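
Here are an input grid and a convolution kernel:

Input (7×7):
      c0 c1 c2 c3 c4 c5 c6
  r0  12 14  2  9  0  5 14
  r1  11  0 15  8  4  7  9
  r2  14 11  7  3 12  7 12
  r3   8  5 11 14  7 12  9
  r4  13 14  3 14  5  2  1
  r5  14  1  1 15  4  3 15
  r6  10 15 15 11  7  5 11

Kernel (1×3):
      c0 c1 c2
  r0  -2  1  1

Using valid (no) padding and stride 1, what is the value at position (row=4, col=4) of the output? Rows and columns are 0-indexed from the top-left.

-7

The receptive field on the input at this output position is [5 2 1]. Elementwise product with the kernel and sum: 5·-2 + 2·1 + 1·1.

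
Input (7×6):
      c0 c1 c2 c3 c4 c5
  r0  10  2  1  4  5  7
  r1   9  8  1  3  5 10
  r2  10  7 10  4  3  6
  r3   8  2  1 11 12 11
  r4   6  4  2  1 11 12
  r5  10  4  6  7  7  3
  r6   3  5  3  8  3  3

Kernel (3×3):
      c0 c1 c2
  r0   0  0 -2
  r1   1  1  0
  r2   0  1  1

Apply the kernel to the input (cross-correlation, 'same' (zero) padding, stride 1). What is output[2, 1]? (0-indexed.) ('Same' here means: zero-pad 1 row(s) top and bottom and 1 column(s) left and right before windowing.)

18

The receptive field on the zero-padded input at this output position is [9 8 1 / 10 7 10 / 8 2 1]. Elementwise product with the kernel and sum: 1·-2 + 10·1 + 7·1 + 2·1 + 1·1.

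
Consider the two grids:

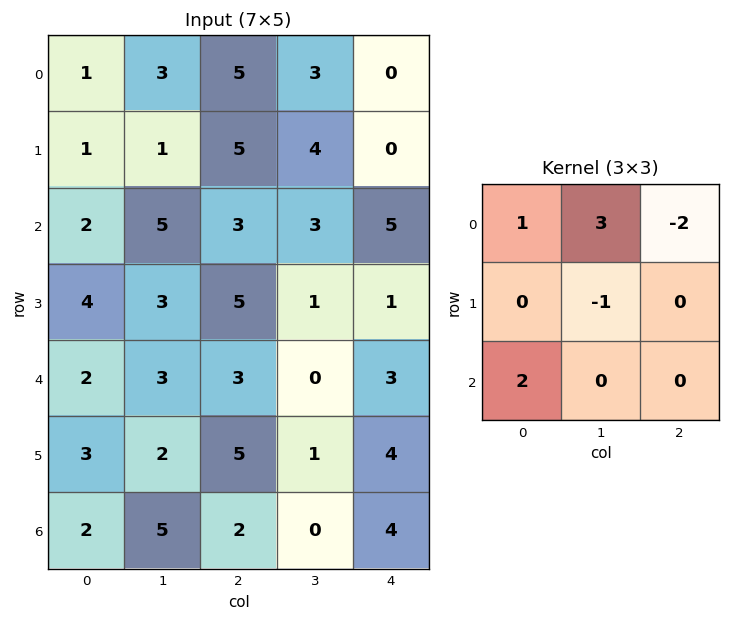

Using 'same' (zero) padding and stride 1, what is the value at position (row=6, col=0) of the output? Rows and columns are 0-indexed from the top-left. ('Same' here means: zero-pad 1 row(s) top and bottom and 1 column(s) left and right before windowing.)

3

The receptive field on the zero-padded input at this output position is [0 3 2 / 0 2 5 / 0 0 0]. Elementwise product with the kernel and sum: 0·1 + 3·3 + 2·-2 + 2·-1 + 0·2.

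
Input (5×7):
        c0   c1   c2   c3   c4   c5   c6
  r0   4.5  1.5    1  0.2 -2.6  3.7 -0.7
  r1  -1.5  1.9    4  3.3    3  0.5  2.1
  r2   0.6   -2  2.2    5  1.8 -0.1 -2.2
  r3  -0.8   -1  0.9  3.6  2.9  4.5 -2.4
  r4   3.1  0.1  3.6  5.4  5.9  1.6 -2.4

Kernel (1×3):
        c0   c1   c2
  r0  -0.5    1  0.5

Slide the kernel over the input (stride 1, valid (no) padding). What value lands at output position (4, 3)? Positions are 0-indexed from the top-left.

The receptive field on the input at this output position is [5.4 5.9 1.6]. Elementwise product with the kernel and sum: 5.4·-0.5 + 5.9·1 + 1.6·0.5.

4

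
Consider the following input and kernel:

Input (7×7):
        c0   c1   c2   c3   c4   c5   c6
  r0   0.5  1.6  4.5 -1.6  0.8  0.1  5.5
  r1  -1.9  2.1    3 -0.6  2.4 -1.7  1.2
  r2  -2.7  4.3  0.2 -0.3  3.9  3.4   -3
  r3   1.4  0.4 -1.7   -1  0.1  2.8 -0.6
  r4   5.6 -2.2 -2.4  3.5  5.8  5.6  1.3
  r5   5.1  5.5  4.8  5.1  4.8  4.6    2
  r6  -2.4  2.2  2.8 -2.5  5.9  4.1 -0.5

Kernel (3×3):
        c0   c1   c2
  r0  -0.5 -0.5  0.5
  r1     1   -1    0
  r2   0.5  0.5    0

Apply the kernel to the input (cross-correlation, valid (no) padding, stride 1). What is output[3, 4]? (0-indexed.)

3.15

The receptive field on the input at this output position is [0.1 2.8 -0.6 / 5.8 5.6 1.3 / 4.8 4.6 2]. Elementwise product with the kernel and sum: 0.1·-0.5 + 2.8·-0.5 + -0.6·0.5 + 5.8·1 + 5.6·-1 + 4.8·0.5 + 4.6·0.5.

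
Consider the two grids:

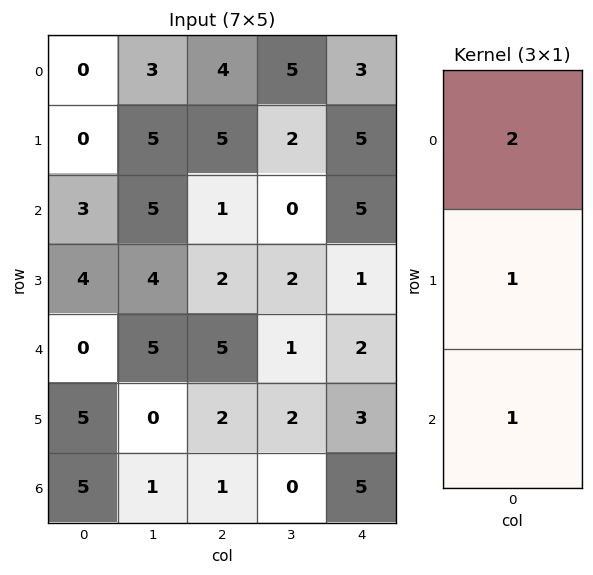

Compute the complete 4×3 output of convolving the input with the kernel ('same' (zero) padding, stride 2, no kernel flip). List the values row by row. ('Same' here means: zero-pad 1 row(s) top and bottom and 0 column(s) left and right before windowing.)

Output[0,0]: The receptive field on the zero-padded input at this output position is [0 / 0 / 0]. Elementwise product with the kernel and sum: 0·2 + 0·1 + 0·1.
Output[0,1]: The receptive field on the zero-padded input at this output position is [0 / 4 / 5]. Elementwise product with the kernel and sum: 0·2 + 4·1 + 5·1.

0 9 8
7 13 16
13 11 7
15 5 11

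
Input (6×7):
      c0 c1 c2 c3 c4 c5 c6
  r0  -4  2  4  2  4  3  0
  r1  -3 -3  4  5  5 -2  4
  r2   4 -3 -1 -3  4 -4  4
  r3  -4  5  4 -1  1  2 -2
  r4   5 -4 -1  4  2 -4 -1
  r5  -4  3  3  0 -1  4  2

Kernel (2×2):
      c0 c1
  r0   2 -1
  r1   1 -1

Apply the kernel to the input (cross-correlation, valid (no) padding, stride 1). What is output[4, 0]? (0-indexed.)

The receptive field on the input at this output position is [5 -4 / -4 3]. Elementwise product with the kernel and sum: 5·2 + -4·-1 + -4·1 + 3·-1.

7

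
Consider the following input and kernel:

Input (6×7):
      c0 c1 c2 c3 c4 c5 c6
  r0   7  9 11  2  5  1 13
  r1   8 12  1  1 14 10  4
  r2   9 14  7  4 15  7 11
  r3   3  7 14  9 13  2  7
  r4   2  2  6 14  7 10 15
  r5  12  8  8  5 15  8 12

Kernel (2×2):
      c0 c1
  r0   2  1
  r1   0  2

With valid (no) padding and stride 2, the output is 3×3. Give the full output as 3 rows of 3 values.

47 26 31
46 36 41
22 36 40

Output[0,0]: The receptive field on the input at this output position is [7 9 / 8 12]. Elementwise product with the kernel and sum: 7·2 + 9·1 + 12·2.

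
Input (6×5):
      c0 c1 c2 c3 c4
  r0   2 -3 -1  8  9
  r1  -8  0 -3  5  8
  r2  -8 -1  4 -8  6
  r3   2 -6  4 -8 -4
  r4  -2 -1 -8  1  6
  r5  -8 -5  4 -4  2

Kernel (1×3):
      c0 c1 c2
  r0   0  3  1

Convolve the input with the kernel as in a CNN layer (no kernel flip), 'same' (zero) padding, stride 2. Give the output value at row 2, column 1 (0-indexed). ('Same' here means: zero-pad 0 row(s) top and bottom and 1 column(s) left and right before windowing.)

The receptive field on the zero-padded input at this output position is [-1 -8 1]. Elementwise product with the kernel and sum: -8·3 + 1·1.

-23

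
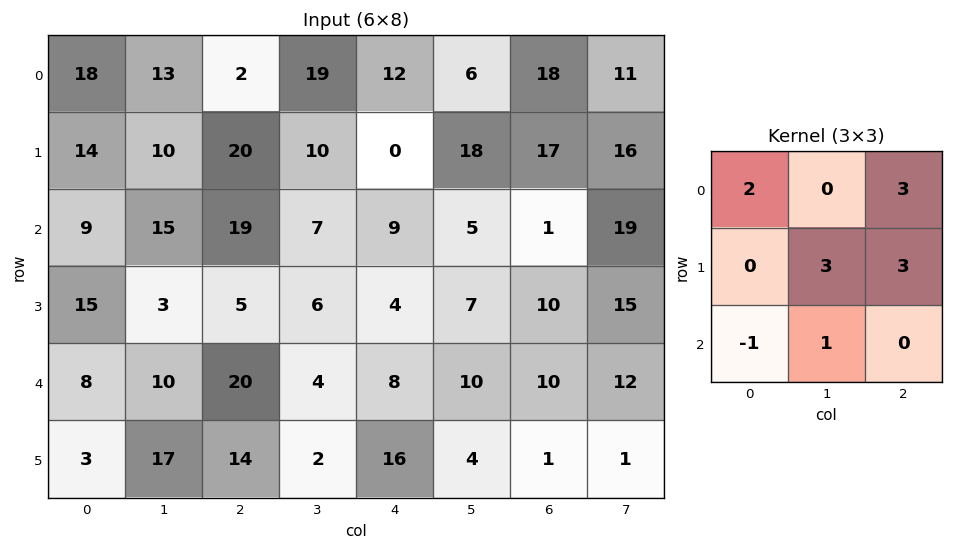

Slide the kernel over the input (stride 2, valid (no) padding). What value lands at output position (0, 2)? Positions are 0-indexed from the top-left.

179

The receptive field on the input at this output position is [12 6 18 / 0 18 17 / 9 5 1]. Elementwise product with the kernel and sum: 12·2 + 18·3 + 18·3 + 17·3 + 9·-1 + 5·1.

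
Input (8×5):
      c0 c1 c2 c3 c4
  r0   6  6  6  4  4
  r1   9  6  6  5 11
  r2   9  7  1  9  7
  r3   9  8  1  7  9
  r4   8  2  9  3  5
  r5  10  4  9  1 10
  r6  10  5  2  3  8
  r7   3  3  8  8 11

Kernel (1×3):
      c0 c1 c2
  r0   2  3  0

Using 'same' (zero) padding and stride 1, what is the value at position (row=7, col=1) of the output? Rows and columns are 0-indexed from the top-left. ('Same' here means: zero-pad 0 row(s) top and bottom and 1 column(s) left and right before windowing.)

The receptive field on the zero-padded input at this output position is [3 3 8]. Elementwise product with the kernel and sum: 3·2 + 3·3.

15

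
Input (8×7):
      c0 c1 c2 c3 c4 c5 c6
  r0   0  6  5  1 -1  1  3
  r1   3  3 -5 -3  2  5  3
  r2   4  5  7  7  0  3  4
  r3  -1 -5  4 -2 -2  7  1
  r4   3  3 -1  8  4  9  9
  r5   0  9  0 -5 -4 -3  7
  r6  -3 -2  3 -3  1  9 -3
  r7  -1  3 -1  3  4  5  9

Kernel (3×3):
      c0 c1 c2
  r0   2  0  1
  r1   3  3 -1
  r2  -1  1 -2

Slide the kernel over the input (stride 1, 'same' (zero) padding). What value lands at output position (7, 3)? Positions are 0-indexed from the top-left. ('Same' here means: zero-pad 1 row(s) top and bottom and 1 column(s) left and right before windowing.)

9

The receptive field on the zero-padded input at this output position is [3 -3 1 / -1 3 4 / 0 0 0]. Elementwise product with the kernel and sum: 3·2 + 1·1 + -1·3 + 3·3 + 4·-1 + 0·-1 + 0·1 + 0·-2.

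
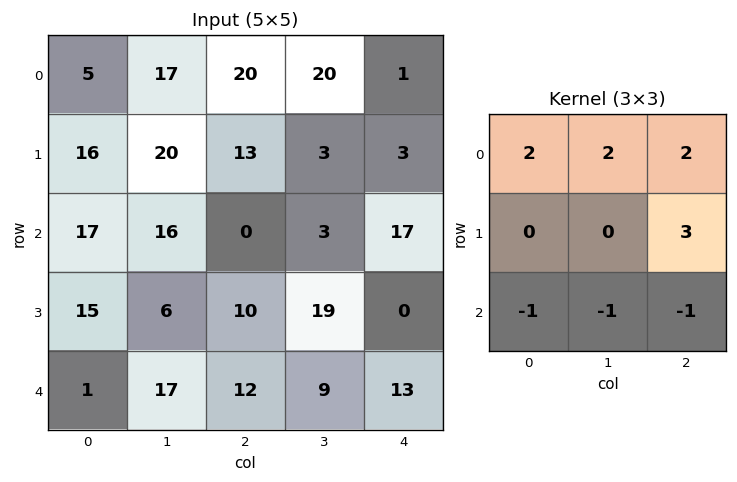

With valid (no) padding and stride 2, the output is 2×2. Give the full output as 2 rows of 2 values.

90 71
66 6

Output[0,0]: The receptive field on the input at this output position is [5 17 20 / 16 20 13 / 17 16 0]. Elementwise product with the kernel and sum: 5·2 + 17·2 + 20·2 + 13·3 + 17·-1 + 16·-1 + 0·-1.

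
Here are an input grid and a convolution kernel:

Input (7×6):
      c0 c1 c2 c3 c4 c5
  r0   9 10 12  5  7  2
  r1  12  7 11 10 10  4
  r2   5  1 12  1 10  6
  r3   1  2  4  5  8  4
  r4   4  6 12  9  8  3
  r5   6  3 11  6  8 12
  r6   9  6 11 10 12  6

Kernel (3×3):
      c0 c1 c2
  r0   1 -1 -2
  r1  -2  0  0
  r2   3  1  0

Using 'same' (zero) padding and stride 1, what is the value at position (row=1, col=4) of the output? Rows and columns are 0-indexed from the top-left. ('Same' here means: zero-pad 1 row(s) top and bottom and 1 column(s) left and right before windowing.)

The receptive field on the zero-padded input at this output position is [5 7 2 / 10 10 4 / 1 10 6]. Elementwise product with the kernel and sum: 5·1 + 7·-1 + 2·-2 + 10·-2 + 1·3 + 10·1.

-13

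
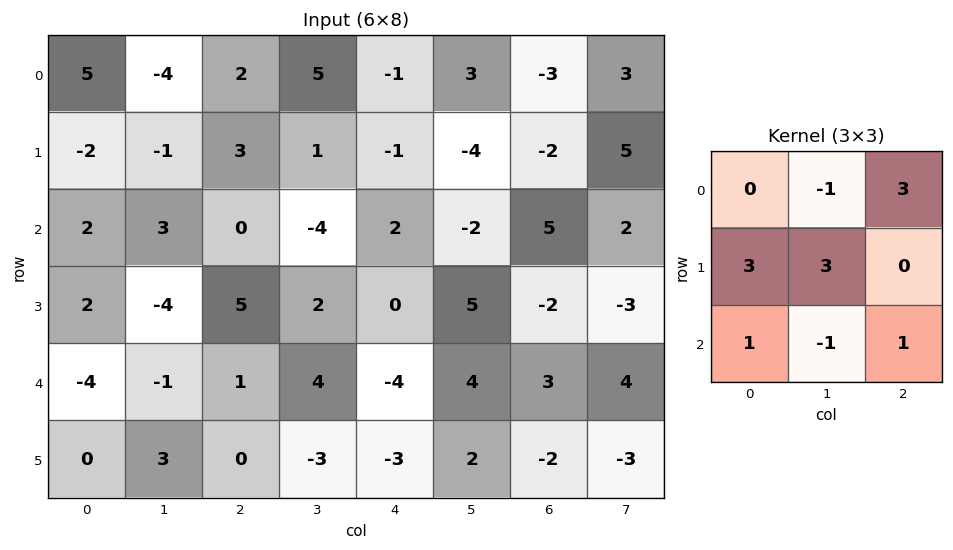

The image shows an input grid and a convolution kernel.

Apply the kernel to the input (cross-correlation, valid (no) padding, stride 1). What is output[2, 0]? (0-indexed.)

-11

The receptive field on the input at this output position is [2 3 0 / 2 -4 5 / -4 -1 1]. Elementwise product with the kernel and sum: 3·-1 + 0·3 + 2·3 + -4·3 + -4·1 + -1·-1 + 1·1.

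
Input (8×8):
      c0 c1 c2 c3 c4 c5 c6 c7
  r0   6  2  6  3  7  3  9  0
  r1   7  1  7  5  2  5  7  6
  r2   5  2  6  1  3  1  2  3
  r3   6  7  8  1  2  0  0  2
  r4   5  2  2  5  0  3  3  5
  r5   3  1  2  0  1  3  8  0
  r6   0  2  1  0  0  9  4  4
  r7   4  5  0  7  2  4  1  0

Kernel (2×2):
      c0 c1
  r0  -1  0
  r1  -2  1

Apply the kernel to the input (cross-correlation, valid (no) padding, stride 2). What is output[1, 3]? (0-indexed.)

0

The receptive field on the input at this output position is [2 3 / 0 2]. Elementwise product with the kernel and sum: 2·-1 + 0·-2 + 2·1.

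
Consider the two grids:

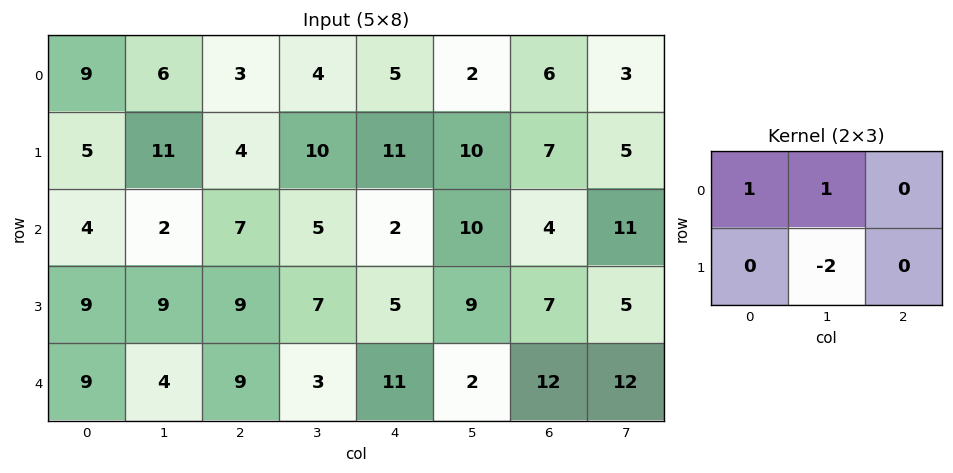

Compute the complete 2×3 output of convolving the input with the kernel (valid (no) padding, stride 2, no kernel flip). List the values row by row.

Output[0,0]: The receptive field on the input at this output position is [9 6 3 / 5 11 4]. Elementwise product with the kernel and sum: 9·1 + 6·1 + 11·-2.

-7 -13 -13
-12 -2 -6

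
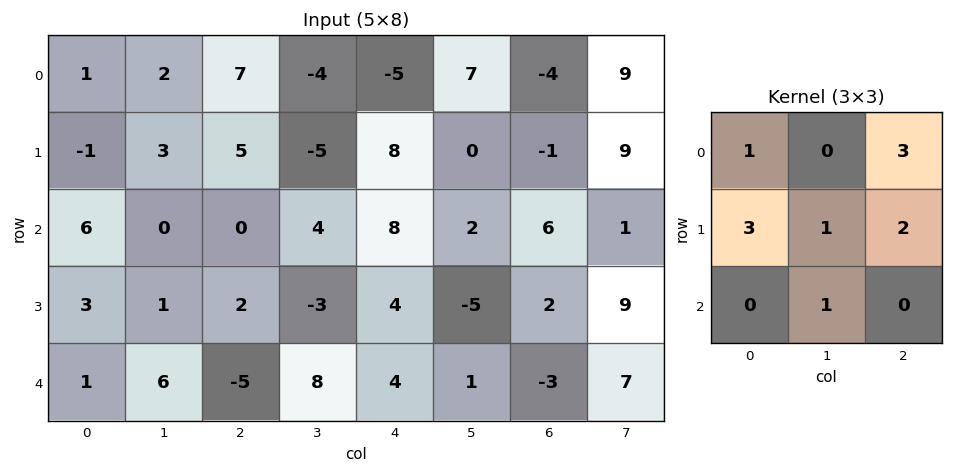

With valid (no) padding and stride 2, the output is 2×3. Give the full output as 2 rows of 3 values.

32 22 7
26 43 38

Output[0,0]: The receptive field on the input at this output position is [1 2 7 / -1 3 5 / 6 0 0]. Elementwise product with the kernel and sum: 1·1 + 7·3 + -1·3 + 3·1 + 5·2 + 0·1.
Output[0,1]: The receptive field on the input at this output position is [7 -4 -5 / 5 -5 8 / 0 4 8]. Elementwise product with the kernel and sum: 7·1 + -5·3 + 5·3 + -5·1 + 8·2 + 4·1.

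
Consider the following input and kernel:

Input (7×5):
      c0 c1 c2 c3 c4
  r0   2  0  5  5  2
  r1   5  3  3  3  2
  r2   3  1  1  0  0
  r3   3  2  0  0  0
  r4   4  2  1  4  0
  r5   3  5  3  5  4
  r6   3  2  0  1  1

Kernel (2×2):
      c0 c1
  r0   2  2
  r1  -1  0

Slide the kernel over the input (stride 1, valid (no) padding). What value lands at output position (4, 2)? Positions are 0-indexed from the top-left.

7

The receptive field on the input at this output position is [1 4 / 3 5]. Elementwise product with the kernel and sum: 1·2 + 4·2 + 3·-1.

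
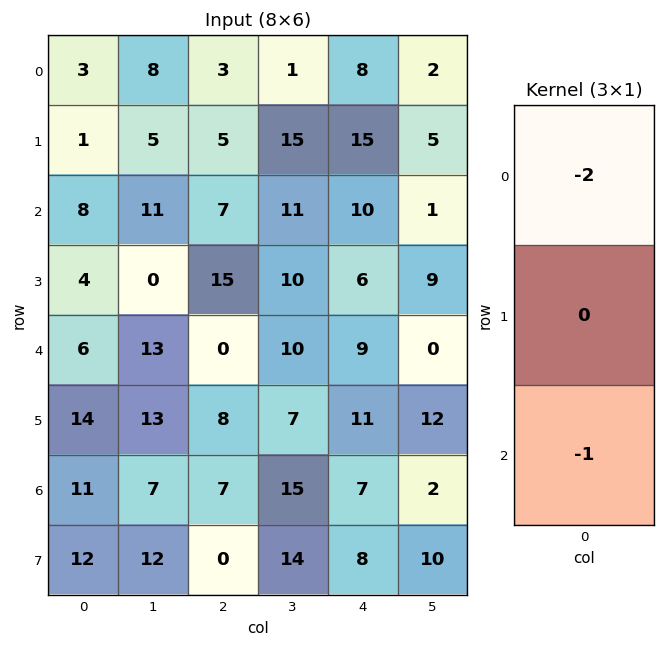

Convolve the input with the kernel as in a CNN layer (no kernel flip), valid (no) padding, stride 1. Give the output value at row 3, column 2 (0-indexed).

The receptive field on the input at this output position is [15 / 0 / 8]. Elementwise product with the kernel and sum: 15·-2 + 8·-1.

-38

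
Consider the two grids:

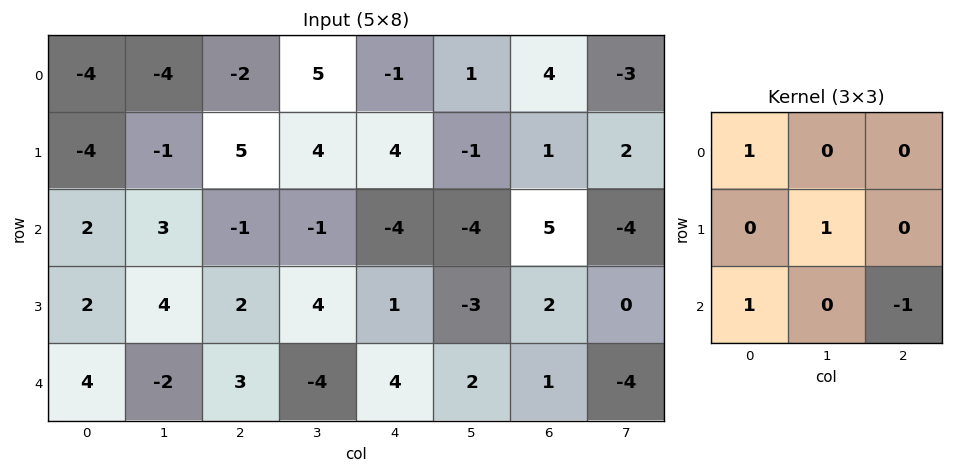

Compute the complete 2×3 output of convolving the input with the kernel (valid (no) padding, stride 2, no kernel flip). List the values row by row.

Output[0,0]: The receptive field on the input at this output position is [-4 -4 -2 / -4 -1 5 / 2 3 -1]. Elementwise product with the kernel and sum: -4·1 + -1·1 + 2·1 + -1·-1.
Output[0,1]: The receptive field on the input at this output position is [-2 5 -1 / 5 4 4 / -1 -1 -4]. Elementwise product with the kernel and sum: -2·1 + 4·1 + -1·1 + -4·-1.

-2 5 -11
7 2 -4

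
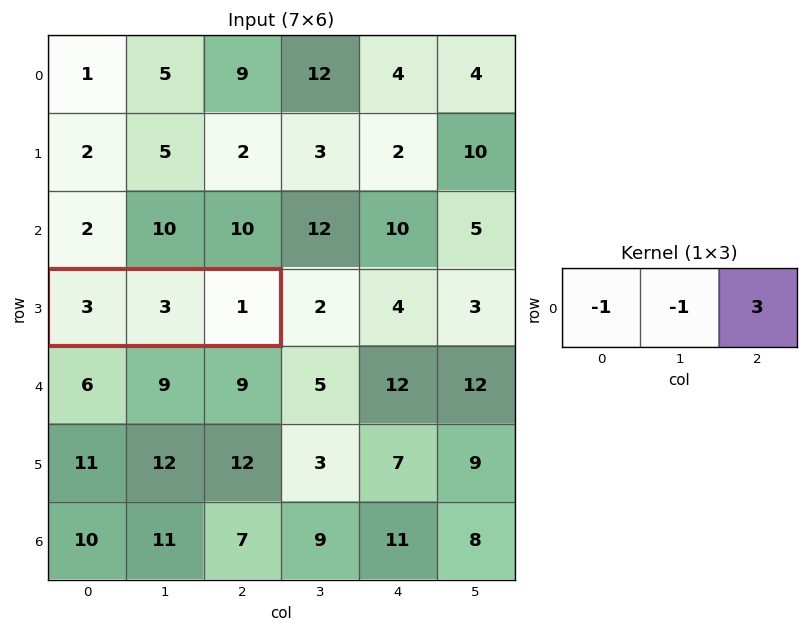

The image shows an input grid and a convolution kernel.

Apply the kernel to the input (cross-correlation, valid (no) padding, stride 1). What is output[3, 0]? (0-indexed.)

The receptive field on the input at this output position is [3 3 1]. Elementwise product with the kernel and sum: 3·-1 + 3·-1 + 1·3.

-3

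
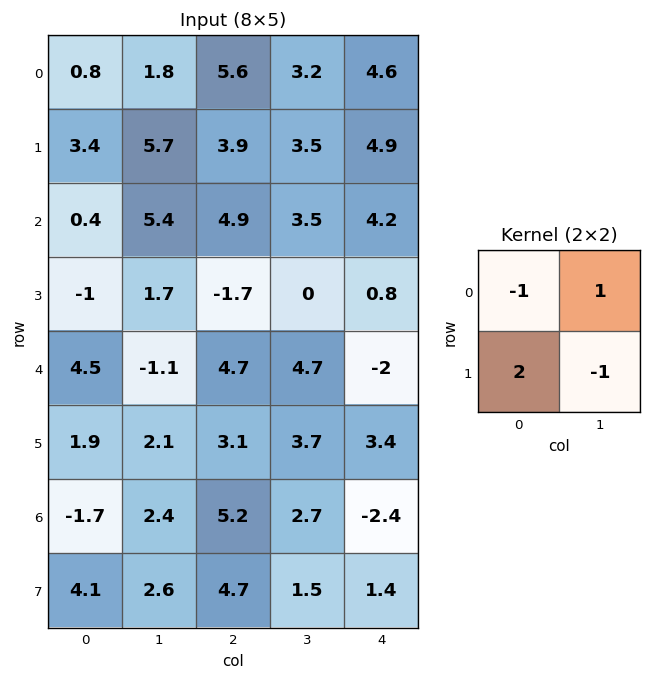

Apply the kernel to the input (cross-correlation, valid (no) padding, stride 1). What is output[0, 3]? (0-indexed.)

The receptive field on the input at this output position is [3.2 4.6 / 3.5 4.9]. Elementwise product with the kernel and sum: 3.2·-1 + 4.6·1 + 3.5·2 + 4.9·-1.

3.5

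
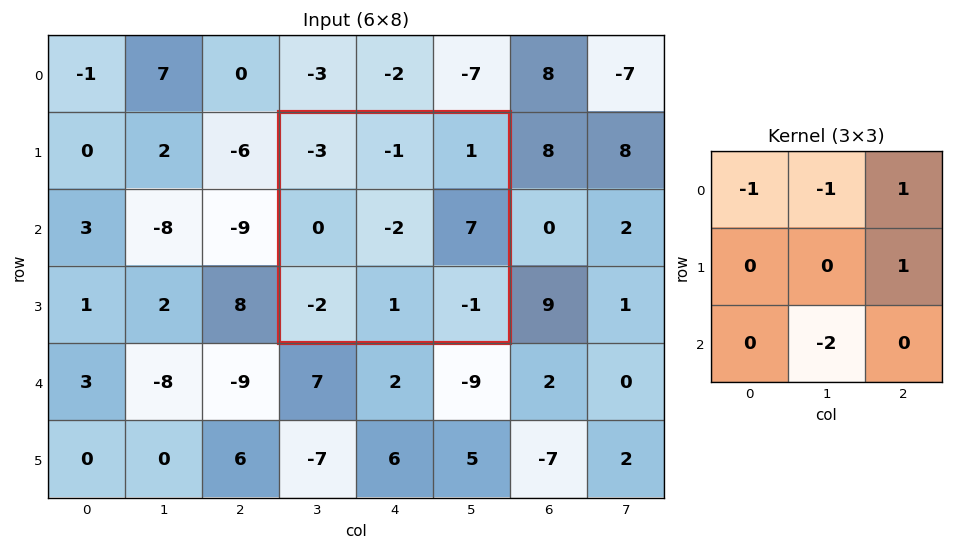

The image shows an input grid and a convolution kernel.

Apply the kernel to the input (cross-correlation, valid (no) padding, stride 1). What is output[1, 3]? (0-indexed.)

The receptive field on the input at this output position is [-3 -1 1 / 0 -2 7 / -2 1 -1]. Elementwise product with the kernel and sum: -3·-1 + -1·-1 + 1·1 + 7·1 + 1·-2.

10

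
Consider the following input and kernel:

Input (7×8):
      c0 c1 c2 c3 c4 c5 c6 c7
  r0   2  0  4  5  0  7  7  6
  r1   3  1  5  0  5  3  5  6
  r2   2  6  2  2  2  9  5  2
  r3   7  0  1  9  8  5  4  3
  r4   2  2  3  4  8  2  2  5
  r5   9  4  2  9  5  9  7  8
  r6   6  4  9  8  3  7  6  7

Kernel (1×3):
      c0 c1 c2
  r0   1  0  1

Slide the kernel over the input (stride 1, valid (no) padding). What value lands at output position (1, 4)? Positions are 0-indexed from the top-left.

10

The receptive field on the input at this output position is [5 3 5]. Elementwise product with the kernel and sum: 5·1 + 5·1.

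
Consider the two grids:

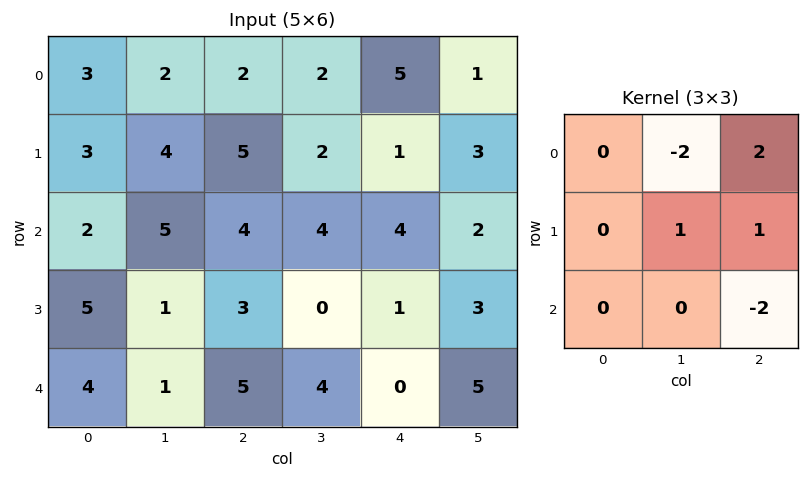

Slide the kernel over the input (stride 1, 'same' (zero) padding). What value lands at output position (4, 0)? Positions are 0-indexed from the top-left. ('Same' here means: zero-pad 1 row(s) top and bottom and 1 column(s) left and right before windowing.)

The receptive field on the zero-padded input at this output position is [0 5 1 / 0 4 1 / 0 0 0]. Elementwise product with the kernel and sum: 5·-2 + 1·2 + 4·1 + 1·1 + 0·-2.

-3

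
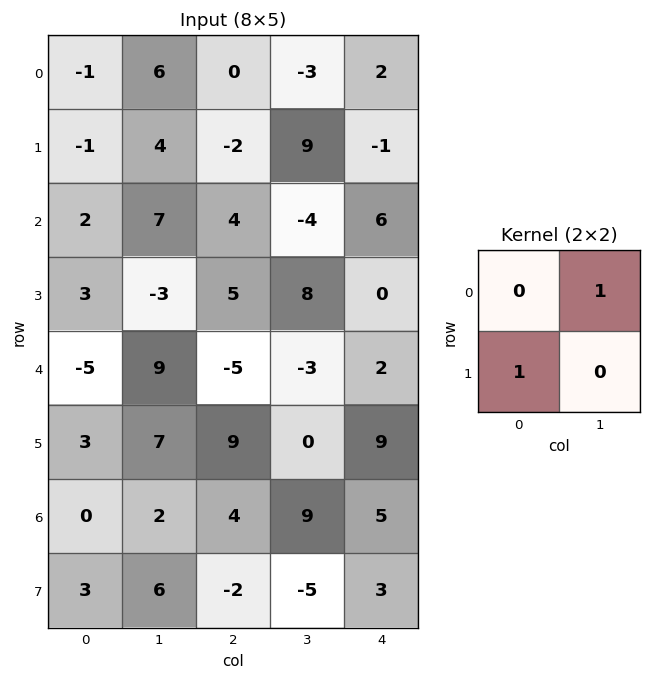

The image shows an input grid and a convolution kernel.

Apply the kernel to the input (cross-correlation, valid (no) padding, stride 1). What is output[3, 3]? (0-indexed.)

The receptive field on the input at this output position is [8 0 / -3 2]. Elementwise product with the kernel and sum: 0·1 + -3·1.

-3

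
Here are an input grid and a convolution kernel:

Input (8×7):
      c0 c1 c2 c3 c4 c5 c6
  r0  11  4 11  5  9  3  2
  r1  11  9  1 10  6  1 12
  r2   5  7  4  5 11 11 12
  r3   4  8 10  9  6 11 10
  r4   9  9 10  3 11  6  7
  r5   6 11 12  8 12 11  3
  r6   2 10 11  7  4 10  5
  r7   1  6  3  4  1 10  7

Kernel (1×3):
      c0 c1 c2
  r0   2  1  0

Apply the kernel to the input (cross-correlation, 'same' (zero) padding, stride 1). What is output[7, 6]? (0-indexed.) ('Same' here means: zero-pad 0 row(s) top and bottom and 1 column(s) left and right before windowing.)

The receptive field on the zero-padded input at this output position is [10 7 0]. Elementwise product with the kernel and sum: 10·2 + 7·1.

27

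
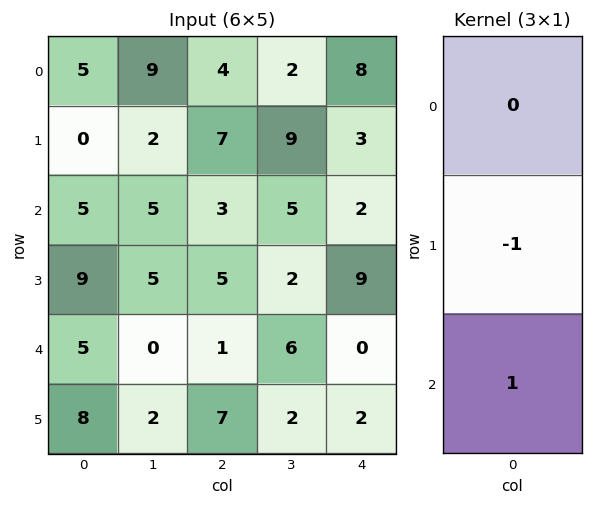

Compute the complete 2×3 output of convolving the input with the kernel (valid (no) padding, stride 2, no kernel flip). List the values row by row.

Output[0,0]: The receptive field on the input at this output position is [5 / 0 / 5]. Elementwise product with the kernel and sum: 0·-1 + 5·1.
Output[0,1]: The receptive field on the input at this output position is [4 / 7 / 3]. Elementwise product with the kernel and sum: 7·-1 + 3·1.

5 -4 -1
-4 -4 -9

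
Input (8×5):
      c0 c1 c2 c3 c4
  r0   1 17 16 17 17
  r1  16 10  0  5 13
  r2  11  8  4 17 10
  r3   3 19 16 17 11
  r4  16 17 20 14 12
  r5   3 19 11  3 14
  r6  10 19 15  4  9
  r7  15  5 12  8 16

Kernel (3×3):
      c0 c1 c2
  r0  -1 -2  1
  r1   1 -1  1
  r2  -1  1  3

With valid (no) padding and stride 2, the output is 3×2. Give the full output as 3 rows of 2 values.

-4 18
38 12
19 2

Output[0,0]: The receptive field on the input at this output position is [1 17 16 / 16 10 0 / 11 8 4]. Elementwise product with the kernel and sum: 1·-1 + 17·-2 + 16·1 + 16·1 + 10·-1 + 0·1 + 11·-1 + 8·1 + 4·3.
Output[0,1]: The receptive field on the input at this output position is [16 17 17 / 0 5 13 / 4 17 10]. Elementwise product with the kernel and sum: 16·-1 + 17·-2 + 17·1 + 0·1 + 5·-1 + 13·1 + 4·-1 + 17·1 + 10·3.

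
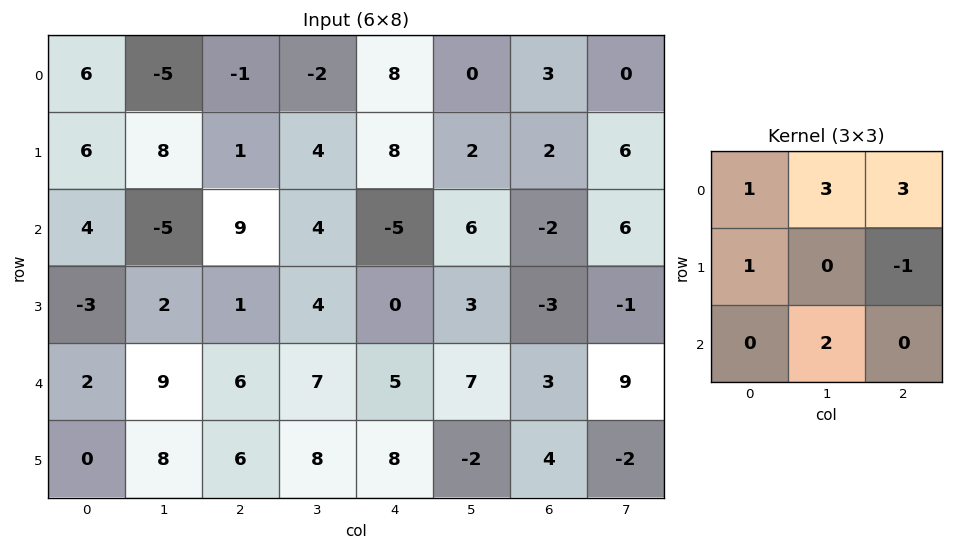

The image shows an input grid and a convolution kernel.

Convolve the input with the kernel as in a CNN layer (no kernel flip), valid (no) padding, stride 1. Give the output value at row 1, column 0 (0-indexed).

The receptive field on the input at this output position is [6 8 1 / 4 -5 9 / -3 2 1]. Elementwise product with the kernel and sum: 6·1 + 8·3 + 1·3 + 4·1 + 9·-1 + 2·2.

32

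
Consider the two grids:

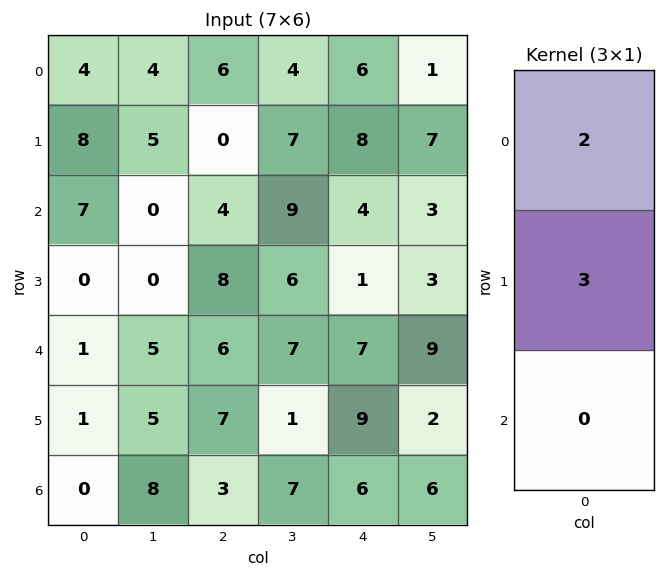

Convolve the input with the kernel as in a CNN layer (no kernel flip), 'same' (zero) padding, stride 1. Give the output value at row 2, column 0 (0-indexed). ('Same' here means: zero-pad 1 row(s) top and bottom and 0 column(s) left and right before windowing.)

37

The receptive field on the zero-padded input at this output position is [8 / 7 / 0]. Elementwise product with the kernel and sum: 8·2 + 7·3.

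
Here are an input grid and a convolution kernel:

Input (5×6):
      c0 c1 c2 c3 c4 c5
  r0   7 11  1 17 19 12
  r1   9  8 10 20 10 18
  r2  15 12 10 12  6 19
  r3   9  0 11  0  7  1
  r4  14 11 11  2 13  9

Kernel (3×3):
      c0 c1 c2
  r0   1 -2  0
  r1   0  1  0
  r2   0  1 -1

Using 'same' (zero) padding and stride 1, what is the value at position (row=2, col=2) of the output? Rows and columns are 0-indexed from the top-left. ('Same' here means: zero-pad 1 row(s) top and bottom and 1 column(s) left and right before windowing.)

9

The receptive field on the zero-padded input at this output position is [8 10 20 / 12 10 12 / 0 11 0]. Elementwise product with the kernel and sum: 8·1 + 10·-2 + 10·1 + 11·1 + 0·-1.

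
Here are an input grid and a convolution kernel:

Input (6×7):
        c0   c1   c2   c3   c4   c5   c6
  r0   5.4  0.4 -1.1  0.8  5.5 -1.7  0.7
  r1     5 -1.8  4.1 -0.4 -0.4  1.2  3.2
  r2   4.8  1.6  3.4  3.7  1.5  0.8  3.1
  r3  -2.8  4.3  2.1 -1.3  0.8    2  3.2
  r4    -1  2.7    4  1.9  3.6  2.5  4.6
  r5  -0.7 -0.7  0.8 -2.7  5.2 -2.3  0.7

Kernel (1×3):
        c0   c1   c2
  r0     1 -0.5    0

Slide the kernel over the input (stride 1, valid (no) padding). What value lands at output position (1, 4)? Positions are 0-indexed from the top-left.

-1

The receptive field on the input at this output position is [-0.4 1.2 3.2]. Elementwise product with the kernel and sum: -0.4·1 + 1.2·-0.5.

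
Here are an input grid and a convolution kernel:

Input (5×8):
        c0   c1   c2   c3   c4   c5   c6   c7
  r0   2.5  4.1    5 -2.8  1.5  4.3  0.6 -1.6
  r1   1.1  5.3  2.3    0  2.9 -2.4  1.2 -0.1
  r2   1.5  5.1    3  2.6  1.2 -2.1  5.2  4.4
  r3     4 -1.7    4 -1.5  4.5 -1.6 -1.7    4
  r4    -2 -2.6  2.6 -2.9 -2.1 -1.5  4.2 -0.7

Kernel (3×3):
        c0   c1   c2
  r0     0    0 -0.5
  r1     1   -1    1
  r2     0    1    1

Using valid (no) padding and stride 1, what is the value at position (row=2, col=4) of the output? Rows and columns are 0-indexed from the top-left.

4.5

The receptive field on the input at this output position is [1.2 -2.1 5.2 / 4.5 -1.6 -1.7 / -2.1 -1.5 4.2]. Elementwise product with the kernel and sum: 5.2·-0.5 + 4.5·1 + -1.6·-1 + -1.7·1 + -1.5·1 + 4.2·1.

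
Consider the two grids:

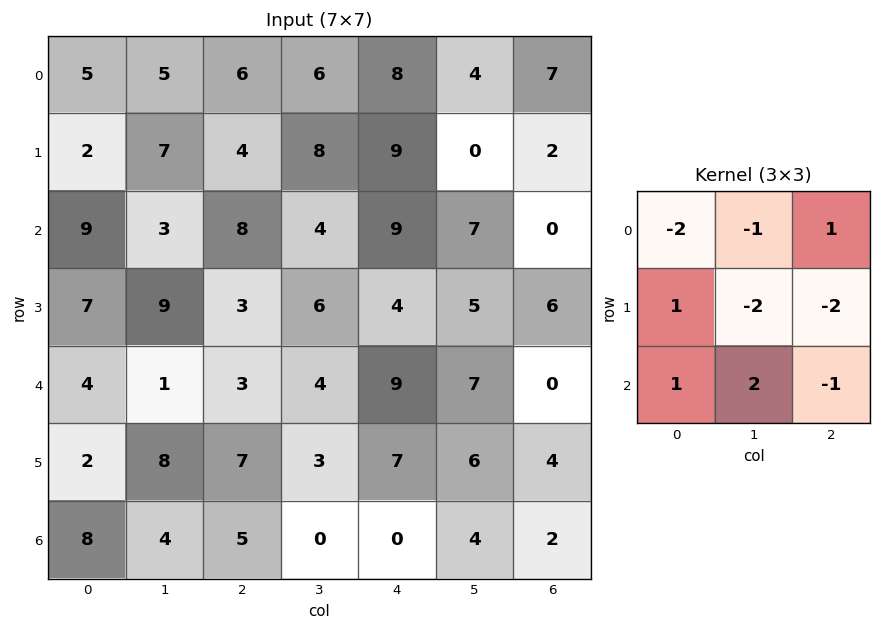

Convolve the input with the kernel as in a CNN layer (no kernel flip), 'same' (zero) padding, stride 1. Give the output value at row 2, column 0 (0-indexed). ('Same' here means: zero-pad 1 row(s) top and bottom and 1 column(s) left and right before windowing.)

The receptive field on the zero-padded input at this output position is [0 2 7 / 0 9 3 / 0 7 9]. Elementwise product with the kernel and sum: 0·-2 + 2·-1 + 7·1 + 0·1 + 9·-2 + 3·-2 + 0·1 + 7·2 + 9·-1.

-14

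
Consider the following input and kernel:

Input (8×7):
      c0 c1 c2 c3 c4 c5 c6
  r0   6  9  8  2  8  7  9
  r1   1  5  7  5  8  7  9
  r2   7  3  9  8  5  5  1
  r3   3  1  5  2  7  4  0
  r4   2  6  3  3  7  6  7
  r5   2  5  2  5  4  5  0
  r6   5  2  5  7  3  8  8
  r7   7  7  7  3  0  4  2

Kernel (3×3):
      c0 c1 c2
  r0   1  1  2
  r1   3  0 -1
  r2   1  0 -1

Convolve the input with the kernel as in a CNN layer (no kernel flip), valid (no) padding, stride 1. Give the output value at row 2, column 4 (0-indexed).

33

The receptive field on the input at this output position is [5 5 1 / 7 4 0 / 7 6 7]. Elementwise product with the kernel and sum: 5·1 + 5·1 + 1·2 + 7·3 + 0·-1 + 7·1 + 7·-1.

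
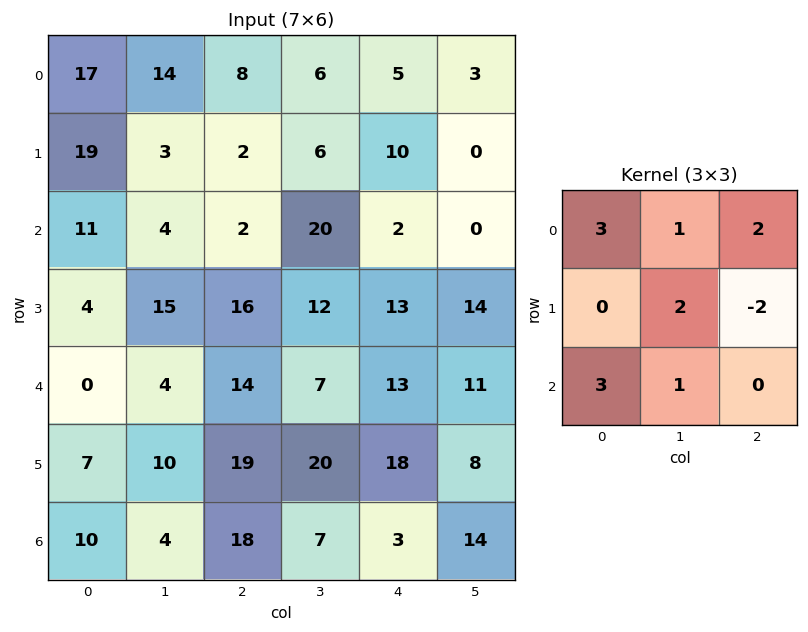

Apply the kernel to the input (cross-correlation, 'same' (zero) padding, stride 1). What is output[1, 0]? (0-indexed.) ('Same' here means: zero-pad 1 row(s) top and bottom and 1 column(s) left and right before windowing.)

88

The receptive field on the zero-padded input at this output position is [0 17 14 / 0 19 3 / 0 11 4]. Elementwise product with the kernel and sum: 0·3 + 17·1 + 14·2 + 19·2 + 3·-2 + 0·3 + 11·1.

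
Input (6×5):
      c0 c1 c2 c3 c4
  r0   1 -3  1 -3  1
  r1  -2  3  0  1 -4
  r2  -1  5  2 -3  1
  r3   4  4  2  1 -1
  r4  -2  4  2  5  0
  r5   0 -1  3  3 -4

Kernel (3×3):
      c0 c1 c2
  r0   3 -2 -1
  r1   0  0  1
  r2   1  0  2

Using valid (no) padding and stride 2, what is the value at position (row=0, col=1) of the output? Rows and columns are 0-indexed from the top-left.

8

The receptive field on the input at this output position is [1 -3 1 / 0 1 -4 / 2 -3 1]. Elementwise product with the kernel and sum: 1·3 + -3·-2 + 1·-1 + -4·1 + 2·1 + 1·2.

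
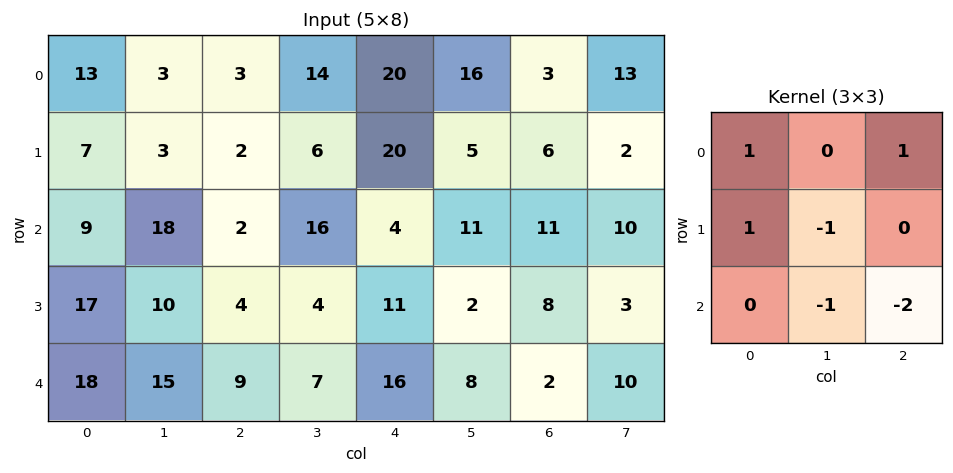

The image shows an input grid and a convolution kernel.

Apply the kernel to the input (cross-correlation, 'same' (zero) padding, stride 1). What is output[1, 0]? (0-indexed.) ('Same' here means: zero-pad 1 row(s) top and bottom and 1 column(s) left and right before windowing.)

The receptive field on the zero-padded input at this output position is [0 13 3 / 0 7 3 / 0 9 18]. Elementwise product with the kernel and sum: 0·1 + 3·1 + 0·1 + 7·-1 + 9·-1 + 18·-2.

-49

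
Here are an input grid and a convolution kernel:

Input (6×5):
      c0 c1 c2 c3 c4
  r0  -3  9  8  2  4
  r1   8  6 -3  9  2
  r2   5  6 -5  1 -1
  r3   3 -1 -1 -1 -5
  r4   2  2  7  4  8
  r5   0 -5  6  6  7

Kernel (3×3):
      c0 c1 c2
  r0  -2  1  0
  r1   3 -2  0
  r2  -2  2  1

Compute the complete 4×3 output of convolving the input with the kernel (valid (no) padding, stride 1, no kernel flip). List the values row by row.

24 -7 -30
-16 12 -7
14 -4 12
-9 21 21

Output[0,0]: The receptive field on the input at this output position is [-3 9 8 / 8 6 -3 / 5 6 -5]. Elementwise product with the kernel and sum: -3·-2 + 9·1 + 8·3 + 6·-2 + 5·-2 + 6·2 + -5·1.
Output[0,1]: The receptive field on the input at this output position is [9 8 2 / 6 -3 9 / 6 -5 1]. Elementwise product with the kernel and sum: 9·-2 + 8·1 + 6·3 + -3·-2 + 6·-2 + -5·2 + 1·1.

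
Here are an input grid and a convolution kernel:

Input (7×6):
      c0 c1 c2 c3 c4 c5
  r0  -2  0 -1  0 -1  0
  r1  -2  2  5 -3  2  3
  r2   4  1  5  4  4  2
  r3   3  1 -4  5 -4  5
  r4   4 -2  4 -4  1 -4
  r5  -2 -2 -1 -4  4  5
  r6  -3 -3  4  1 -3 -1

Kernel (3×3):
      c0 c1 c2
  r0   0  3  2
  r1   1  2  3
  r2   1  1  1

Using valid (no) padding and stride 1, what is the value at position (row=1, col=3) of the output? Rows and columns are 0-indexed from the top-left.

36

The receptive field on the input at this output position is [-3 2 3 / 4 4 2 / 5 -4 5]. Elementwise product with the kernel and sum: 2·3 + 3·2 + 4·1 + 4·2 + 2·3 + 5·1 + -4·1 + 5·1.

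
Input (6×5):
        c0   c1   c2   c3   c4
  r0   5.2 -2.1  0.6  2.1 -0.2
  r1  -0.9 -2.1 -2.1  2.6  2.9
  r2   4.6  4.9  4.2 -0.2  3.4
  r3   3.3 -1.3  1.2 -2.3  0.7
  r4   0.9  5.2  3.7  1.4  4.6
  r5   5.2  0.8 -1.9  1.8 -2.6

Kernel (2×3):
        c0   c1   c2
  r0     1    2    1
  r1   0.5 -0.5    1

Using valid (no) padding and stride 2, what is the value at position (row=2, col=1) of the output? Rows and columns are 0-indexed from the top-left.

6.65

The receptive field on the input at this output position is [3.7 1.4 4.6 / -1.9 1.8 -2.6]. Elementwise product with the kernel and sum: 3.7·1 + 1.4·2 + 4.6·1 + -1.9·0.5 + 1.8·-0.5 + -2.6·1.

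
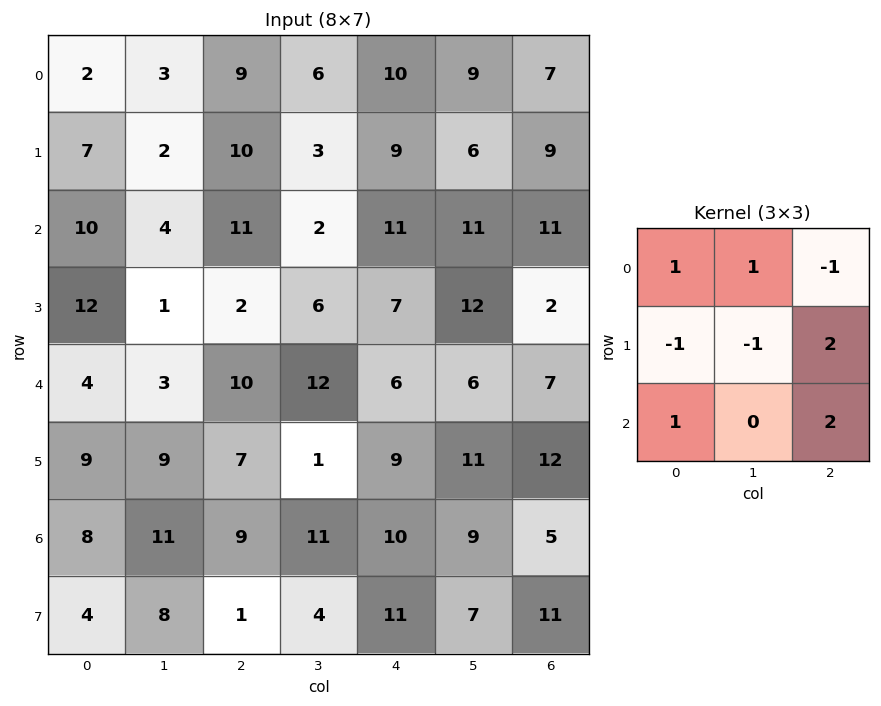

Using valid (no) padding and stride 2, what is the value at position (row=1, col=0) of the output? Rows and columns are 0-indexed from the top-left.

18

The receptive field on the input at this output position is [10 4 11 / 12 1 2 / 4 3 10]. Elementwise product with the kernel and sum: 10·1 + 4·1 + 11·-1 + 12·-1 + 1·-1 + 2·2 + 4·1 + 10·2.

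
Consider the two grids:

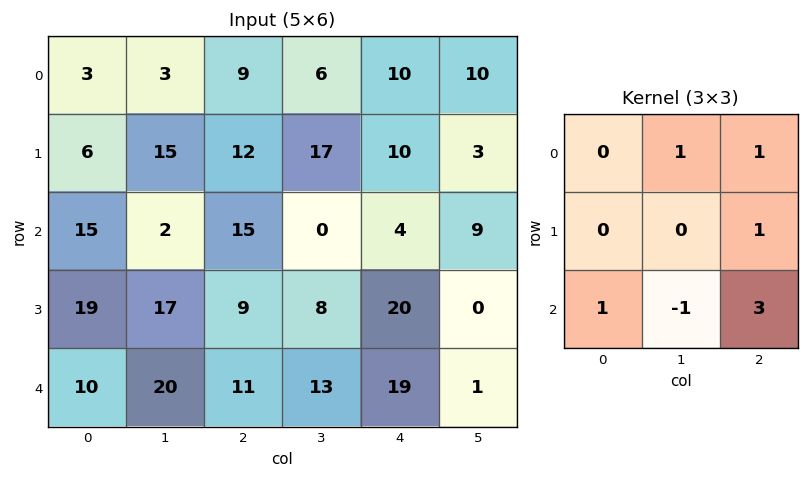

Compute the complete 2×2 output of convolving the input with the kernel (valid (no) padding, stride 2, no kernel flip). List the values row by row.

82 53
49 79

Output[0,0]: The receptive field on the input at this output position is [3 3 9 / 6 15 12 / 15 2 15]. Elementwise product with the kernel and sum: 3·1 + 9·1 + 12·1 + 15·1 + 2·-1 + 15·3.
Output[0,1]: The receptive field on the input at this output position is [9 6 10 / 12 17 10 / 15 0 4]. Elementwise product with the kernel and sum: 6·1 + 10·1 + 10·1 + 15·1 + 0·-1 + 4·3.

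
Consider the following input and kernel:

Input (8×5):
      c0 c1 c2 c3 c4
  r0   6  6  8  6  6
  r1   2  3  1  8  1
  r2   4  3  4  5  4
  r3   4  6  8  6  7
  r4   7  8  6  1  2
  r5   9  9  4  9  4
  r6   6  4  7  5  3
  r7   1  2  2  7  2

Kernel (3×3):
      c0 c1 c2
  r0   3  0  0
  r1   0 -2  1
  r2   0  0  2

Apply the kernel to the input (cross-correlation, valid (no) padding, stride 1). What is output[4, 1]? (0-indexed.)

The receptive field on the input at this output position is [8 6 1 / 9 4 9 / 4 7 5]. Elementwise product with the kernel and sum: 8·3 + 4·-2 + 9·1 + 5·2.

35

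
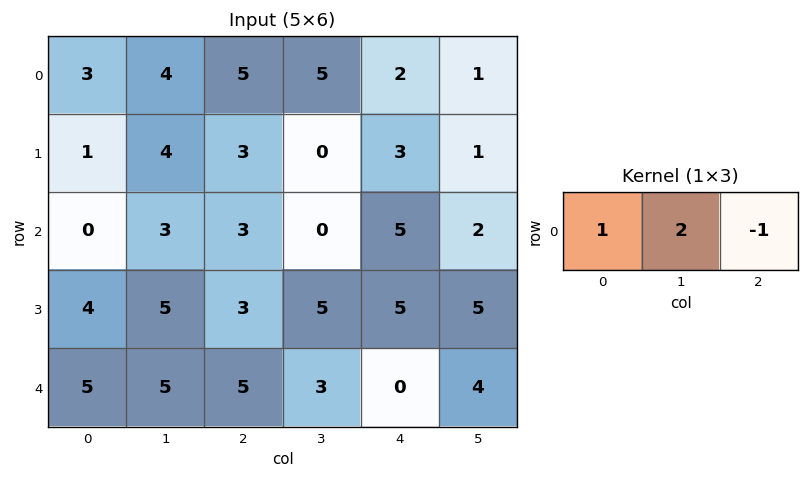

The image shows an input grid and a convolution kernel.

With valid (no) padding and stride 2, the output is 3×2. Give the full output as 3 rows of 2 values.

6 13
3 -2
10 11

Output[0,0]: The receptive field on the input at this output position is [3 4 5]. Elementwise product with the kernel and sum: 3·1 + 4·2 + 5·-1.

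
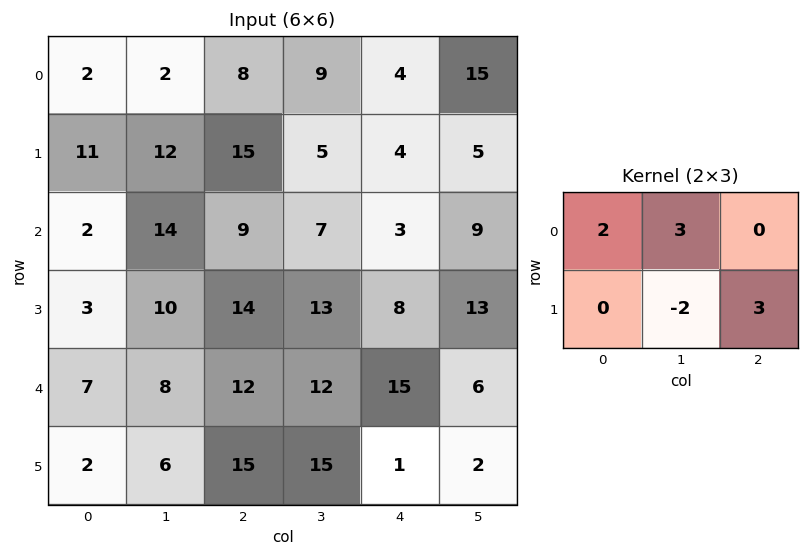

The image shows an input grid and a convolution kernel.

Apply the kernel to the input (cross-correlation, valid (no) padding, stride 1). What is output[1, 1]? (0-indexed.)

72

The receptive field on the input at this output position is [12 15 5 / 14 9 7]. Elementwise product with the kernel and sum: 12·2 + 15·3 + 9·-2 + 7·3.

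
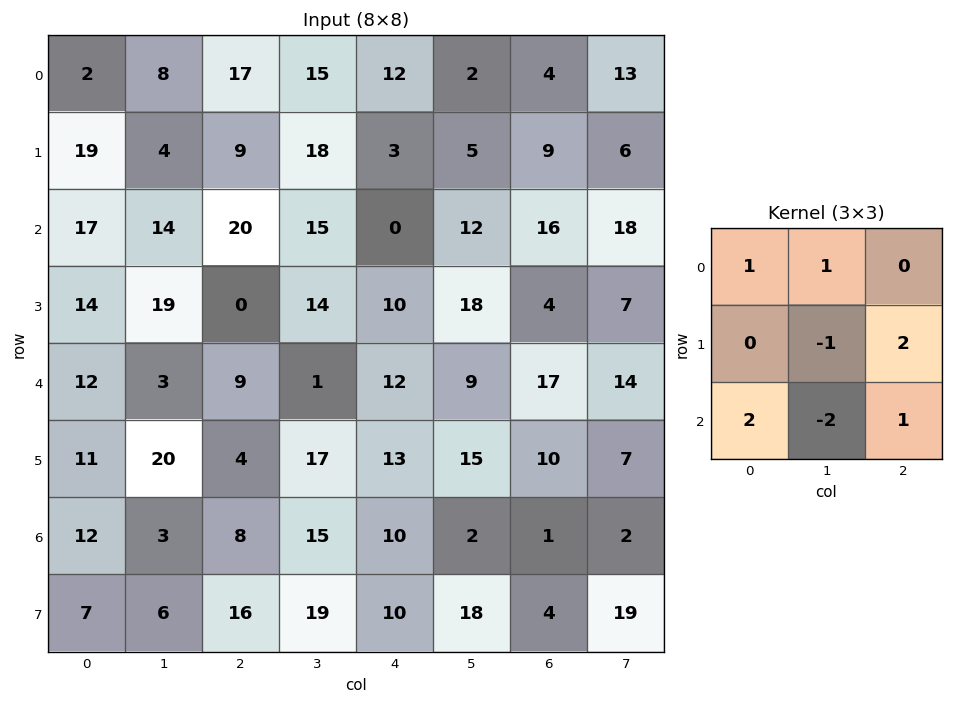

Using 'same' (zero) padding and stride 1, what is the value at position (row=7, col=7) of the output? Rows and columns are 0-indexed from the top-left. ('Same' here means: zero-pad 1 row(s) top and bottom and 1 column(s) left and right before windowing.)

-16

The receptive field on the zero-padded input at this output position is [1 2 0 / 4 19 0 / 0 0 0]. Elementwise product with the kernel and sum: 1·1 + 2·1 + 19·-1 + 0·2 + 0·2 + 0·-2 + 0·1.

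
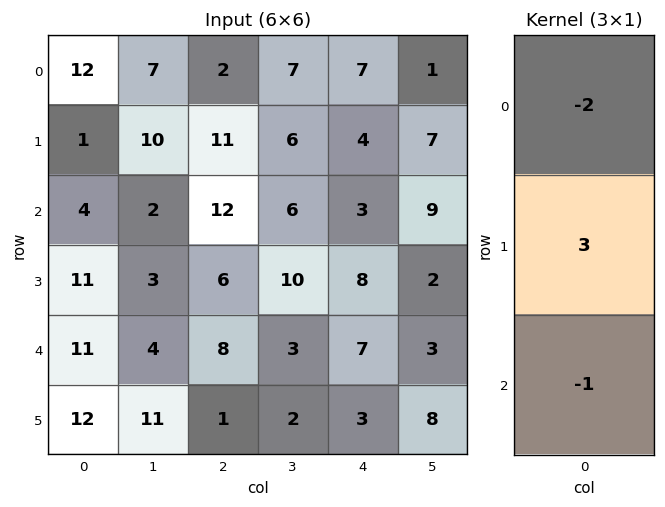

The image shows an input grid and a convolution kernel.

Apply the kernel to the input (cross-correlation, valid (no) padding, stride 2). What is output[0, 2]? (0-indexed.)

-5

The receptive field on the input at this output position is [7 / 4 / 3]. Elementwise product with the kernel and sum: 7·-2 + 4·3 + 3·-1.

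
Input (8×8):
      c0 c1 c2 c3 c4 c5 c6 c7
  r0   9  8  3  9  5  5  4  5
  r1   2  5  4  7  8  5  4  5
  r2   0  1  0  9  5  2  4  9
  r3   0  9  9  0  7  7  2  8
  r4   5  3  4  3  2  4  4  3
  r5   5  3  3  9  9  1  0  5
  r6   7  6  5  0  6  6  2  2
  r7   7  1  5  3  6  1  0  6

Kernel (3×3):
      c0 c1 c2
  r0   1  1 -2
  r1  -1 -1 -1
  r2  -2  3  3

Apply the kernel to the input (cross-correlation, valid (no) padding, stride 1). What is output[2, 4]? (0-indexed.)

The receptive field on the input at this output position is [5 2 4 / 7 7 2 / 2 4 4]. Elementwise product with the kernel and sum: 5·1 + 2·1 + 4·-2 + 7·-1 + 7·-1 + 2·-1 + 2·-2 + 4·3 + 4·3.

3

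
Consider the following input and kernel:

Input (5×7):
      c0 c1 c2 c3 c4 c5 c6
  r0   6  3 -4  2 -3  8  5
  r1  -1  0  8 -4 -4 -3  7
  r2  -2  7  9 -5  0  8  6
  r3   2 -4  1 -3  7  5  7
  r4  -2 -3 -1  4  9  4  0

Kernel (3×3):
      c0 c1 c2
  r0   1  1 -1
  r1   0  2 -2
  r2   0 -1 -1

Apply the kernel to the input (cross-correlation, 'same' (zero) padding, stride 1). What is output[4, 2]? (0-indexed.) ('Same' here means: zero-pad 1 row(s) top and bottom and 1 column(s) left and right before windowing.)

-10

The receptive field on the zero-padded input at this output position is [-4 1 -3 / -3 -1 4 / 0 0 0]. Elementwise product with the kernel and sum: -4·1 + 1·1 + -3·-1 + -1·2 + 4·-2 + 0·-1 + 0·-1.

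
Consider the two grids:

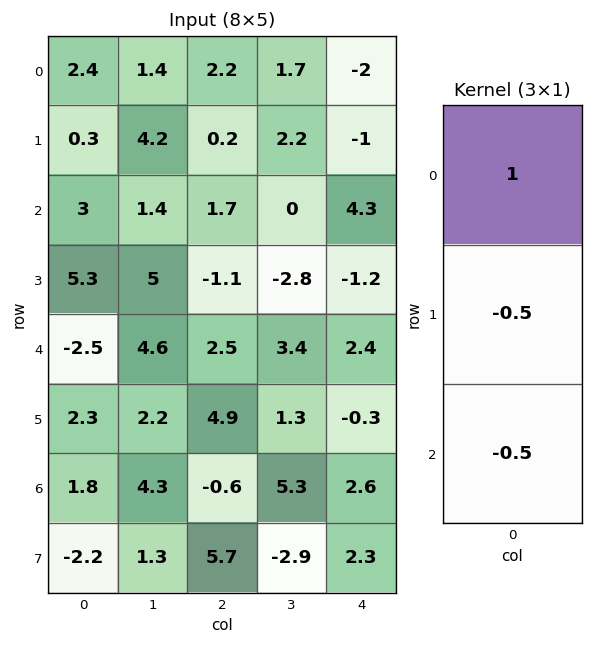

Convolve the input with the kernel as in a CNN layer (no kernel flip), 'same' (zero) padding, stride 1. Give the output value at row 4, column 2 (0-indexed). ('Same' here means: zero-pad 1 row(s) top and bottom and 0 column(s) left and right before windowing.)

The receptive field on the zero-padded input at this output position is [-1.1 / 2.5 / 4.9]. Elementwise product with the kernel and sum: -1.1·1 + 2.5·-0.5 + 4.9·-0.5.

-4.8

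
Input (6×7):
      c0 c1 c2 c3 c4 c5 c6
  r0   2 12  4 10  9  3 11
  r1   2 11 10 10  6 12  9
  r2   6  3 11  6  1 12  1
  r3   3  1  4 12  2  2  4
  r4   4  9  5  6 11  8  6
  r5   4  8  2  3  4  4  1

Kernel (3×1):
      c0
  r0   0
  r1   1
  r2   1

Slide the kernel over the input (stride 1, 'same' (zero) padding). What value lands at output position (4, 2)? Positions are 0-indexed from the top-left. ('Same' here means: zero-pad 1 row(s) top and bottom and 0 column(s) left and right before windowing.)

The receptive field on the zero-padded input at this output position is [4 / 5 / 2]. Elementwise product with the kernel and sum: 5·1 + 2·1.

7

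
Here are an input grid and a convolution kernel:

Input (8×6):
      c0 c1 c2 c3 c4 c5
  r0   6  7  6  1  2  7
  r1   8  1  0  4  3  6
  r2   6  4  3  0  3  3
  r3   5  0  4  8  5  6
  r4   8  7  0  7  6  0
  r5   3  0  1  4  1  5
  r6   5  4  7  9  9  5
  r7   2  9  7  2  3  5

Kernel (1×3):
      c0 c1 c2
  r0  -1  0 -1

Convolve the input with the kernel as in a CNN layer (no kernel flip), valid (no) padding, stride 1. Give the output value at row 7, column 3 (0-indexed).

The receptive field on the input at this output position is [2 3 5]. Elementwise product with the kernel and sum: 2·-1 + 5·-1.

-7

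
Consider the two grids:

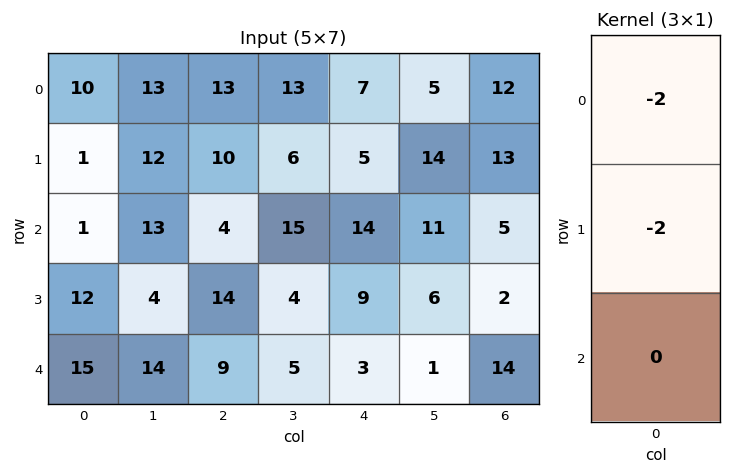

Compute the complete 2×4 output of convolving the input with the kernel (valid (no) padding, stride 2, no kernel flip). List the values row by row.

-22 -46 -24 -50
-26 -36 -46 -14

Output[0,0]: The receptive field on the input at this output position is [10 / 1 / 1]. Elementwise product with the kernel and sum: 10·-2 + 1·-2.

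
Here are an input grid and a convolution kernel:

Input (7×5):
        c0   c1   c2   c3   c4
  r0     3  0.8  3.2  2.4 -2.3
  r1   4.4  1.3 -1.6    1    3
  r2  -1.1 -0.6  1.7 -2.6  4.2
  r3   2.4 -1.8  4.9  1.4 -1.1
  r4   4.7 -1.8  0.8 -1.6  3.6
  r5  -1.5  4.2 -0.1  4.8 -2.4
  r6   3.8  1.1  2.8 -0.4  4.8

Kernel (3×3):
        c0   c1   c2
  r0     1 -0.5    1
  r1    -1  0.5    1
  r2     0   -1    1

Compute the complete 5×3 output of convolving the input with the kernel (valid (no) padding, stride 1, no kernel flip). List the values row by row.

2.75 -3.8 11.6
11.35 -1.55 -0.4
5.1 -0.8 7.1
-0.9 2.65 -2.1
11.6 -6.45 10.5

Output[0,0]: The receptive field on the input at this output position is [3 0.8 3.2 / 4.4 1.3 -1.6 / -1.1 -0.6 1.7]. Elementwise product with the kernel and sum: 3·1 + 0.8·-0.5 + 3.2·1 + 4.4·-1 + 1.3·0.5 + -1.6·1 + -0.6·-1 + 1.7·1.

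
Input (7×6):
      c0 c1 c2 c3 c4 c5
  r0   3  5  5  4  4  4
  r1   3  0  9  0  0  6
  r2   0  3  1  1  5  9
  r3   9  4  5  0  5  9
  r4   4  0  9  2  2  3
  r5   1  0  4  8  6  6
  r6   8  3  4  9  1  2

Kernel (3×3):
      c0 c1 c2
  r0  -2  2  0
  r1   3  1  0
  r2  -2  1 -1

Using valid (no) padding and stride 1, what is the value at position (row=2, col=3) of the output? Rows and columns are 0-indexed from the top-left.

8

The receptive field on the input at this output position is [1 5 9 / 0 5 9 / 2 2 3]. Elementwise product with the kernel and sum: 1·-2 + 5·2 + 0·3 + 5·1 + 2·-2 + 2·1 + 3·-1.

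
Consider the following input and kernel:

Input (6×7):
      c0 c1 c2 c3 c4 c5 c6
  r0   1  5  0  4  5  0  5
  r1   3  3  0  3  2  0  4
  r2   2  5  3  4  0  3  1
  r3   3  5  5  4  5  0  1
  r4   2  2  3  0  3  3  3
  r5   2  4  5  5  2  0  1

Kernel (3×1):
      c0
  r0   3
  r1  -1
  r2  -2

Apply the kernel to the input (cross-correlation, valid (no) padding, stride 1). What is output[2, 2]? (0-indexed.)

-2

The receptive field on the input at this output position is [3 / 5 / 3]. Elementwise product with the kernel and sum: 3·3 + 5·-1 + 3·-2.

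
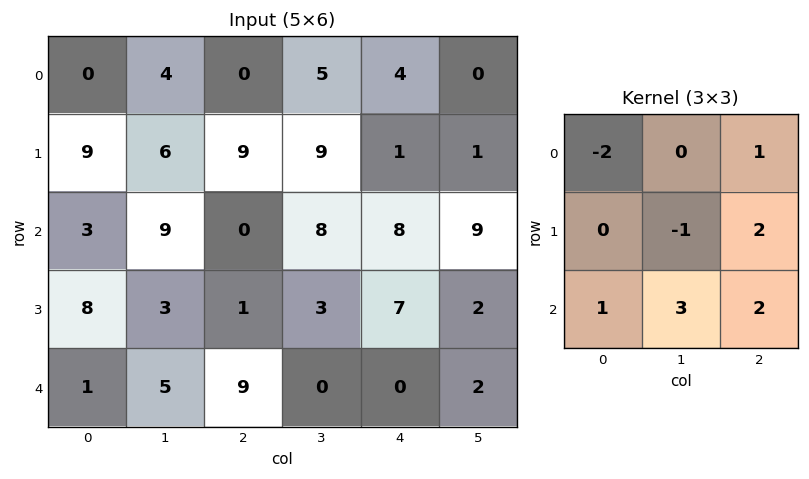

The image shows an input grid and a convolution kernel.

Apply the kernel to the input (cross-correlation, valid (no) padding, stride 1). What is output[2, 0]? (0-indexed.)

27

The receptive field on the input at this output position is [3 9 0 / 8 3 1 / 1 5 9]. Elementwise product with the kernel and sum: 3·-2 + 0·1 + 3·-1 + 1·2 + 1·1 + 5·3 + 9·2.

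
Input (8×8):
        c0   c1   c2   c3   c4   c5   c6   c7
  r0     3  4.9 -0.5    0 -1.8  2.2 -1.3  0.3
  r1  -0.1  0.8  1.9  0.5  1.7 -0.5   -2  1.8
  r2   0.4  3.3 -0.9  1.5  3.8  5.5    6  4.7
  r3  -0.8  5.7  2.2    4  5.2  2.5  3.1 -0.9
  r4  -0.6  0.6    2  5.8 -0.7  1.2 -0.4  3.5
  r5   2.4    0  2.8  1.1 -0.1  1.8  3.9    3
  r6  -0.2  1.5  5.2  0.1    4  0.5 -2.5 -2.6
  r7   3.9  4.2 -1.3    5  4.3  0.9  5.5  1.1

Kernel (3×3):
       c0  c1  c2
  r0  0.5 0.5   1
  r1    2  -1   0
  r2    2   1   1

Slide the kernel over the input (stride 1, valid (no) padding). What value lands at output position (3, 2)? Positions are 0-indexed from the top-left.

13.1

The receptive field on the input at this output position is [2.2 4 5.2 / 2 5.8 -0.7 / 2.8 1.1 -0.1]. Elementwise product with the kernel and sum: 2.2·0.5 + 4·0.5 + 5.2·1 + 2·2 + 5.8·-1 + 2.8·2 + 1.1·1 + -0.1·1.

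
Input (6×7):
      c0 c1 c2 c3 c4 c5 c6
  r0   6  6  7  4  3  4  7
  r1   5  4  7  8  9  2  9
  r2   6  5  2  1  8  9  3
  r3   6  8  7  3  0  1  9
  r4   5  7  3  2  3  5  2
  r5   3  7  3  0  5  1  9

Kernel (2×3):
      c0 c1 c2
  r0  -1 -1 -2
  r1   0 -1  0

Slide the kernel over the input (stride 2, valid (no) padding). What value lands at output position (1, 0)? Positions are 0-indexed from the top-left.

The receptive field on the input at this output position is [6 5 2 / 6 8 7]. Elementwise product with the kernel and sum: 6·-1 + 5·-1 + 2·-2 + 8·-1.

-23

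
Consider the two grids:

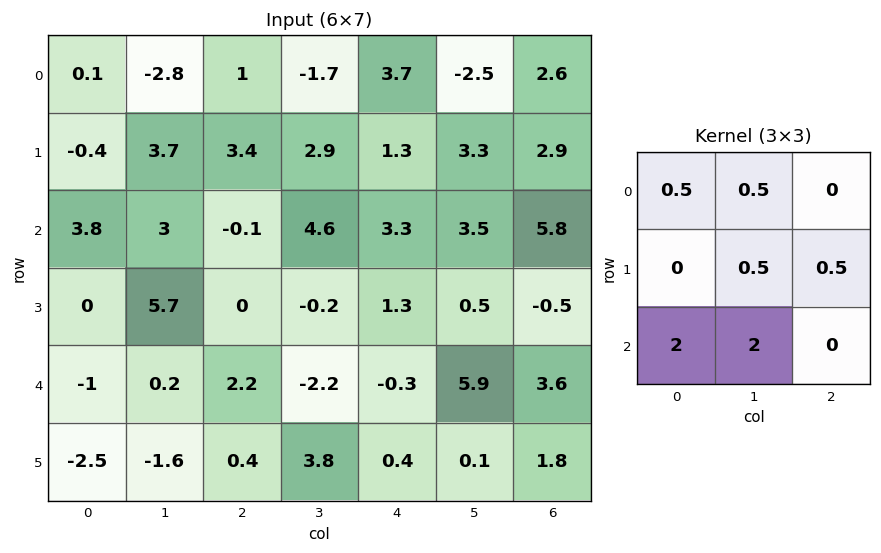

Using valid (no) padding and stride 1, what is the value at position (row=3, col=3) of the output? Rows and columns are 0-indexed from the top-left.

11.75

The receptive field on the input at this output position is [-0.2 1.3 0.5 / -2.2 -0.3 5.9 / 3.8 0.4 0.1]. Elementwise product with the kernel and sum: -0.2·0.5 + 1.3·0.5 + -0.3·0.5 + 5.9·0.5 + 3.8·2 + 0.4·2.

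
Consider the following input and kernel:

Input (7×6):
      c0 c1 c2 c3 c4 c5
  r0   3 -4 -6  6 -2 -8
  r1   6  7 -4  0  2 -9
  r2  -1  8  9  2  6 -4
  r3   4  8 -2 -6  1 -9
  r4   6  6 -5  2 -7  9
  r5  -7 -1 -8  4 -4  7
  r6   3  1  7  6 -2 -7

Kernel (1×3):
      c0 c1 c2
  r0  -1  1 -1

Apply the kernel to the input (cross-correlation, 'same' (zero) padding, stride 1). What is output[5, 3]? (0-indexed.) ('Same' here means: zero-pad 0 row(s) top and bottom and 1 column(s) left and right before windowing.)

The receptive field on the zero-padded input at this output position is [-8 4 -4]. Elementwise product with the kernel and sum: -8·-1 + 4·1 + -4·-1.

16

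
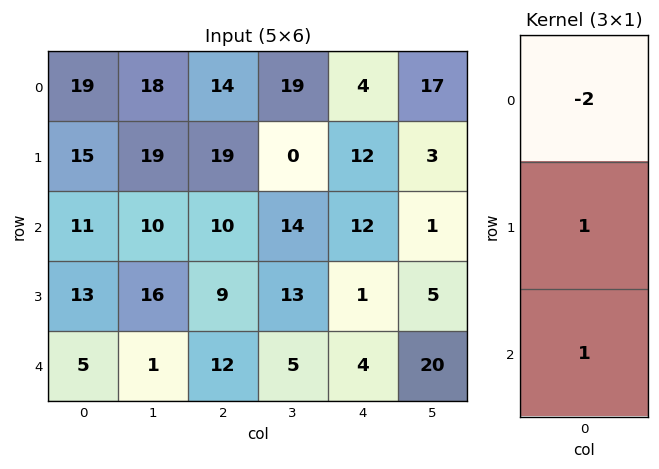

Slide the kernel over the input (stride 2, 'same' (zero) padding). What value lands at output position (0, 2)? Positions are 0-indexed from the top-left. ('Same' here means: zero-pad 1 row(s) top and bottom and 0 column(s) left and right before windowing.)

The receptive field on the zero-padded input at this output position is [0 / 4 / 12]. Elementwise product with the kernel and sum: 0·-2 + 4·1 + 12·1.

16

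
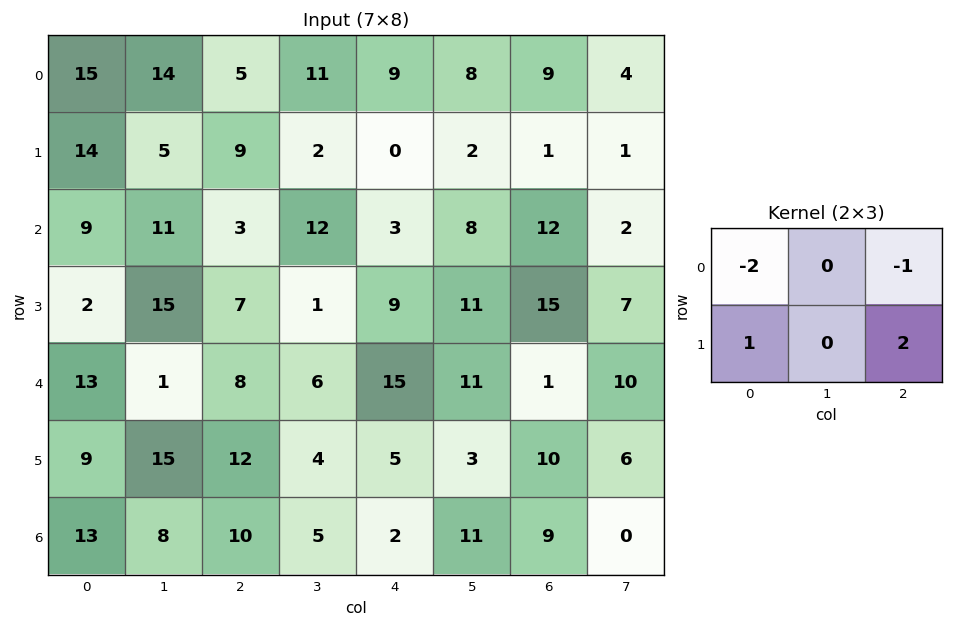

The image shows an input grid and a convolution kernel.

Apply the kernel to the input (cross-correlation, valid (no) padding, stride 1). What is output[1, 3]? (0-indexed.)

The receptive field on the input at this output position is [2 0 2 / 12 3 8]. Elementwise product with the kernel and sum: 2·-2 + 2·-1 + 12·1 + 8·2.

22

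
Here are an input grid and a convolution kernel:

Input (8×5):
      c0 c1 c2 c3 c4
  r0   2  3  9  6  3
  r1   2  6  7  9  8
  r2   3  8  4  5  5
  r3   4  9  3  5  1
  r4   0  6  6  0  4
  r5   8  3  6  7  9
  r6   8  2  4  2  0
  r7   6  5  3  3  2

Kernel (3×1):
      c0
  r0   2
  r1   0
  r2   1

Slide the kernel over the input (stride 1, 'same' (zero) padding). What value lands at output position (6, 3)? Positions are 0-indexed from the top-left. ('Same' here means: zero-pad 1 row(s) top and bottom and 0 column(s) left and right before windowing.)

The receptive field on the zero-padded input at this output position is [7 / 2 / 3]. Elementwise product with the kernel and sum: 7·2 + 3·1.

17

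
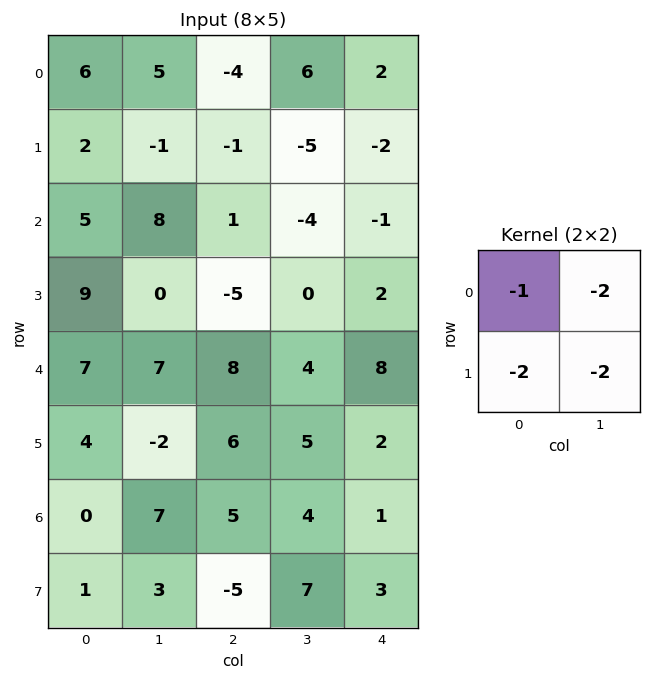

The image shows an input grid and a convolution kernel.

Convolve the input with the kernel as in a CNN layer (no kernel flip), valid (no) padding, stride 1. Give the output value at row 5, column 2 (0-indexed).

-34

The receptive field on the input at this output position is [6 5 / 5 4]. Elementwise product with the kernel and sum: 6·-1 + 5·-2 + 5·-2 + 4·-2.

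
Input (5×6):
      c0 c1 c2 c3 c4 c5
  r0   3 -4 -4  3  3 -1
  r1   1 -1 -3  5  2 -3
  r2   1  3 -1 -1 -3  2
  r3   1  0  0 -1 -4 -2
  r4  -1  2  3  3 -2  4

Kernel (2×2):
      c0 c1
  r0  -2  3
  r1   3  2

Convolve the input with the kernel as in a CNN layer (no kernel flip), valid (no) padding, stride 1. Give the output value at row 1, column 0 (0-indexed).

4

The receptive field on the input at this output position is [1 -1 / 1 3]. Elementwise product with the kernel and sum: 1·-2 + -1·3 + 1·3 + 3·2.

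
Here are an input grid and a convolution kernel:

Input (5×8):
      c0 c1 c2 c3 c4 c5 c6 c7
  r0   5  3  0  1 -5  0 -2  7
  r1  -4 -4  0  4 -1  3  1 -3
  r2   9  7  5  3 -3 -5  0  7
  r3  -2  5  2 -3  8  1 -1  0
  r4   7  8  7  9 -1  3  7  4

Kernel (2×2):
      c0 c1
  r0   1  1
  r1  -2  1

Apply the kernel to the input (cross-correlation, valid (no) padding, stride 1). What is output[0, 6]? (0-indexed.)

The receptive field on the input at this output position is [-2 7 / 1 -3]. Elementwise product with the kernel and sum: -2·1 + 7·1 + 1·-2 + -3·1.

0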